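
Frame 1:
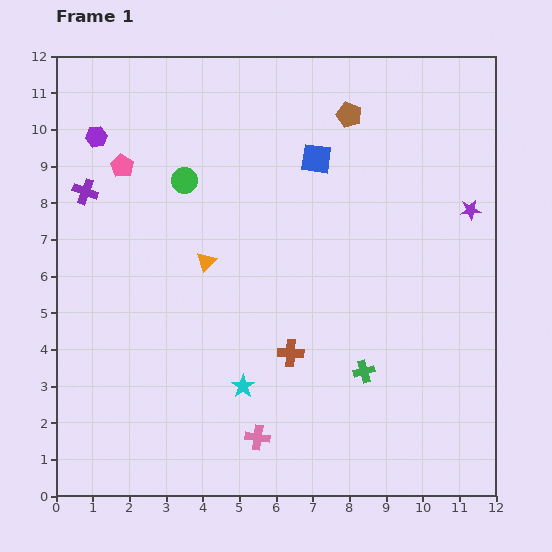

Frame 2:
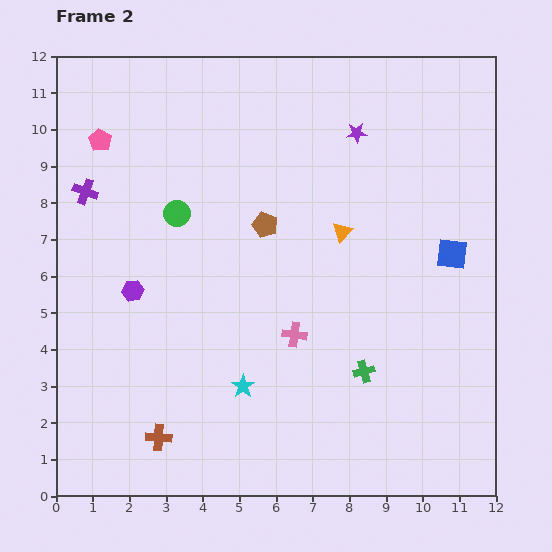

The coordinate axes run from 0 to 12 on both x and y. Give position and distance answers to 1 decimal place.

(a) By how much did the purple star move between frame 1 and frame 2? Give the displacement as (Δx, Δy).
(-3.1, 2.1)

The purple star was at (11.3, 7.8) in frame 1 and (8.2, 9.9) in frame 2.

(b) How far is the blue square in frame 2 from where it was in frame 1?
4.5

The blue square moved from (7.1, 9.2) to (10.8, 6.6), a distance of √(3.7² + 2.6²) ≈ 4.5.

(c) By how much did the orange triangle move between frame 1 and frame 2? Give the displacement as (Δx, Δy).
(3.7, 0.8)

The orange triangle was at (4.1, 6.4) in frame 1 and (7.8, 7.2) in frame 2.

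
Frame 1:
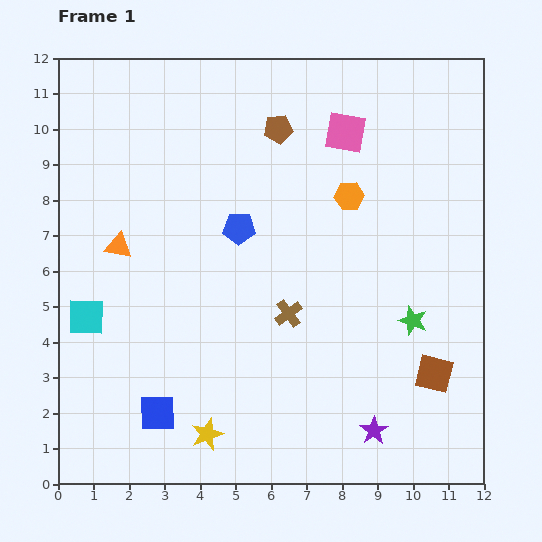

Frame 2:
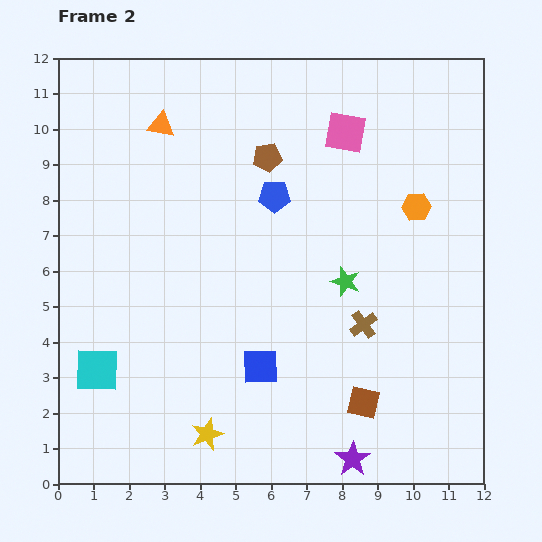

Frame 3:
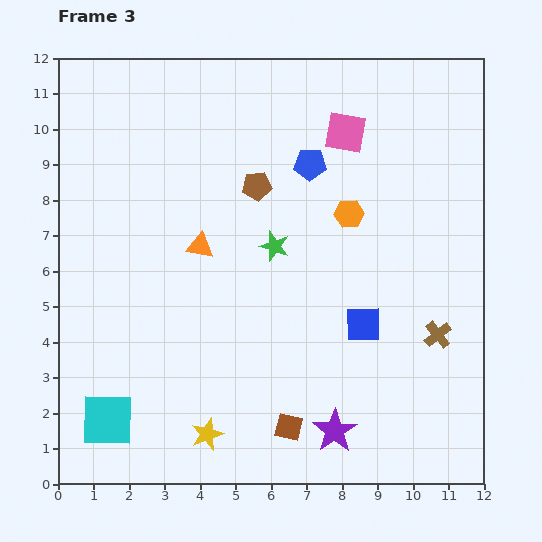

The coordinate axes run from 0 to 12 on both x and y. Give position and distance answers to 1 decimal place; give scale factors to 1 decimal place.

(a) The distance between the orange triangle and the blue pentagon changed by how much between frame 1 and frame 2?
+0.4

Distance in frame 1: 3.4. Distance in frame 2: 3.8.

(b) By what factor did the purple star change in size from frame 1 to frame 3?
1.5×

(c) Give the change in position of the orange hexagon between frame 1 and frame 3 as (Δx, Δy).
(0.0, -0.5)

The orange hexagon was at (8.2, 8.1) in frame 1 and (8.2, 7.6) in frame 3.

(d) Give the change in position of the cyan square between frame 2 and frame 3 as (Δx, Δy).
(0.3, -1.4)

The cyan square was at (1.1, 3.2) in frame 2 and (1.4, 1.8) in frame 3.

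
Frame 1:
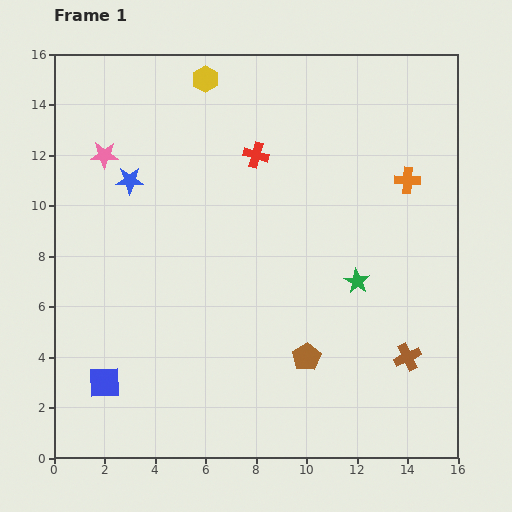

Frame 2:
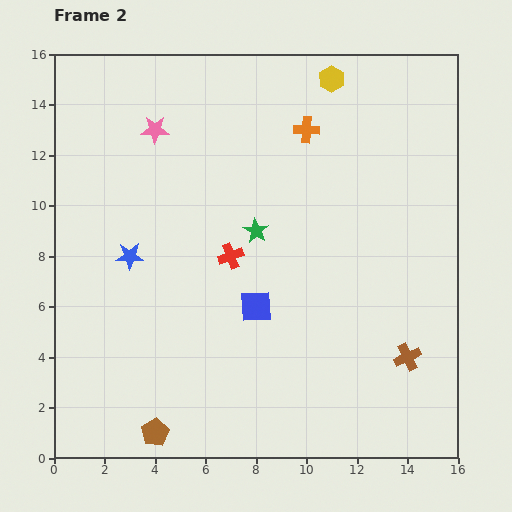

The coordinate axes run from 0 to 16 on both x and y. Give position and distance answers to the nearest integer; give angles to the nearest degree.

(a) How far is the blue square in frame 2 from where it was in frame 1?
7

The blue square moved from (2, 3) to (8, 6), a distance of √(6² + 3²) ≈ 7.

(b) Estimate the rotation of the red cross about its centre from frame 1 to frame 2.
37° counter-clockwise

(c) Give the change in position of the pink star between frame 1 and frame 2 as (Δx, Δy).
(2, 1)

The pink star was at (2, 12) in frame 1 and (4, 13) in frame 2.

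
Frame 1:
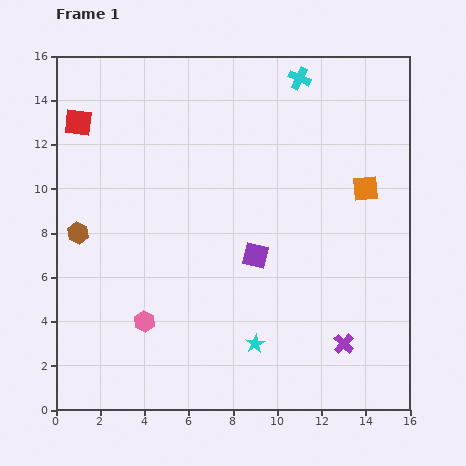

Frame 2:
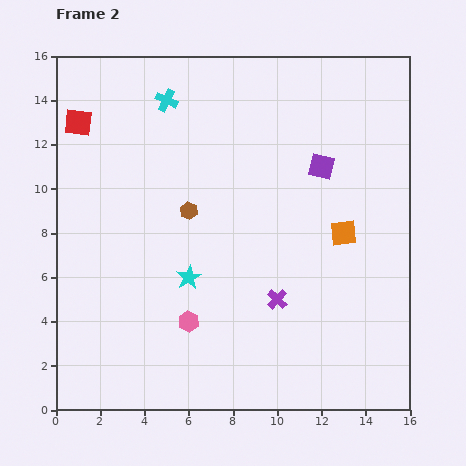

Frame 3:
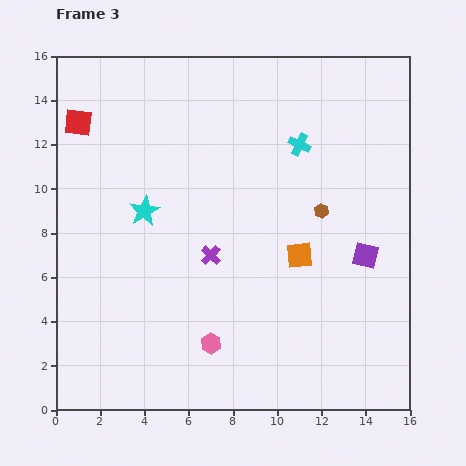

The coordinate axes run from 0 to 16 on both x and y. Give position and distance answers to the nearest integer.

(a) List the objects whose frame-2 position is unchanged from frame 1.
the red square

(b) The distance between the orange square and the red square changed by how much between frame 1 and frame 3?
-1

Distance in frame 1: 13. Distance in frame 3: 12.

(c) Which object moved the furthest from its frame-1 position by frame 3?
the brown hexagon

(moved 11; next 8)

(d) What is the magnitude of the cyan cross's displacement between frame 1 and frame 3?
3

The cyan cross moved from (11, 15) to (11, 12), a distance of √(0² + 3²) ≈ 3.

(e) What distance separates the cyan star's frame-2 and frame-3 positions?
4

The cyan star moved from (6, 6) to (4, 9), a distance of √(2² + 3²) ≈ 4.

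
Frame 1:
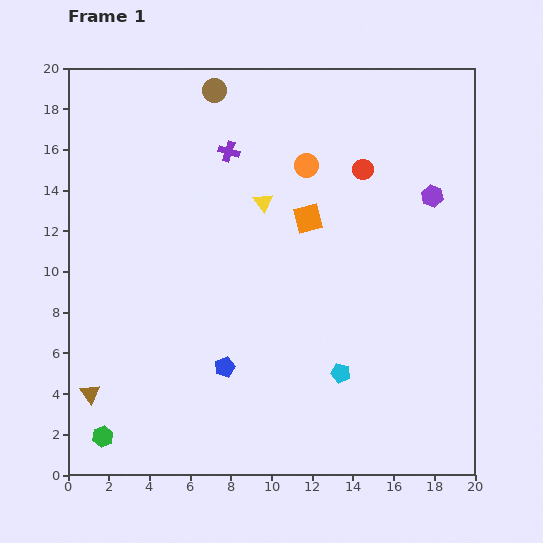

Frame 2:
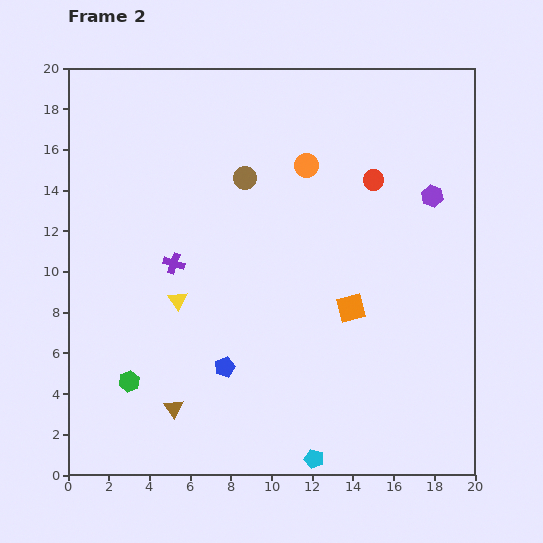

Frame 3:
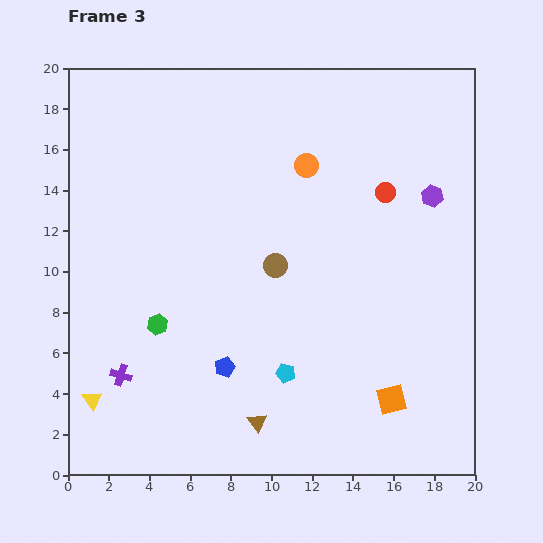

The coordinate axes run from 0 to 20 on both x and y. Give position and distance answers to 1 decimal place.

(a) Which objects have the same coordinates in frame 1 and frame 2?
the blue pentagon, the purple hexagon, the orange circle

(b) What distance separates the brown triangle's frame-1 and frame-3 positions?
8.3

The brown triangle moved from (1.1, 4.0) to (9.3, 2.6), a distance of √(8.2² + 1.4²) ≈ 8.3.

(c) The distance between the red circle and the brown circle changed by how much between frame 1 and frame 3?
-1.8

Distance in frame 1: 8.3. Distance in frame 3: 6.5.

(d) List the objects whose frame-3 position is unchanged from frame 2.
the blue pentagon, the purple hexagon, the orange circle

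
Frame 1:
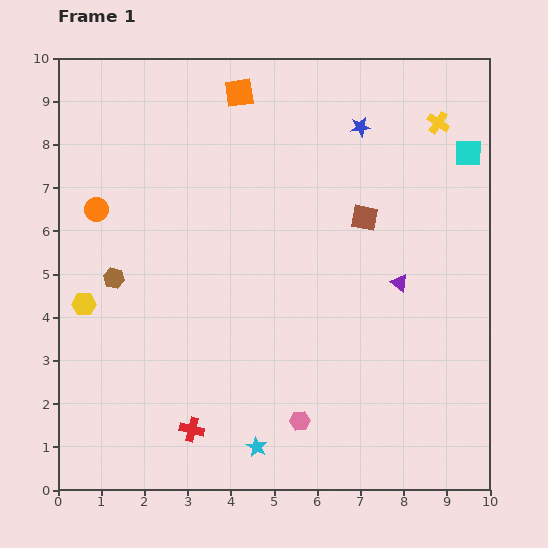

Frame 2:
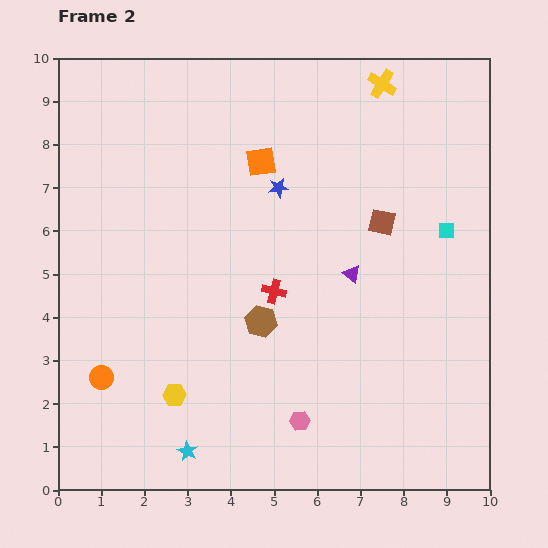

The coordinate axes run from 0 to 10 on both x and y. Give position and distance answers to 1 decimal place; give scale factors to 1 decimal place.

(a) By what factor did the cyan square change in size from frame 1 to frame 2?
0.6×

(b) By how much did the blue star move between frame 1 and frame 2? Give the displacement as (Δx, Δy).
(-1.9, -1.4)

The blue star was at (7.0, 8.4) in frame 1 and (5.1, 7.0) in frame 2.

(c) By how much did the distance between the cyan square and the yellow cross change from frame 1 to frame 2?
+2.7

Distance in frame 1: 1.0. Distance in frame 2: 3.7.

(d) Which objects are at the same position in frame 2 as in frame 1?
the pink hexagon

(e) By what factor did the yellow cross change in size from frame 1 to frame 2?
1.3×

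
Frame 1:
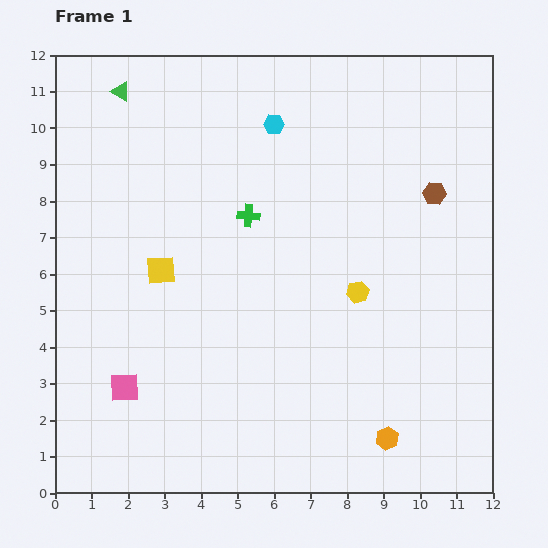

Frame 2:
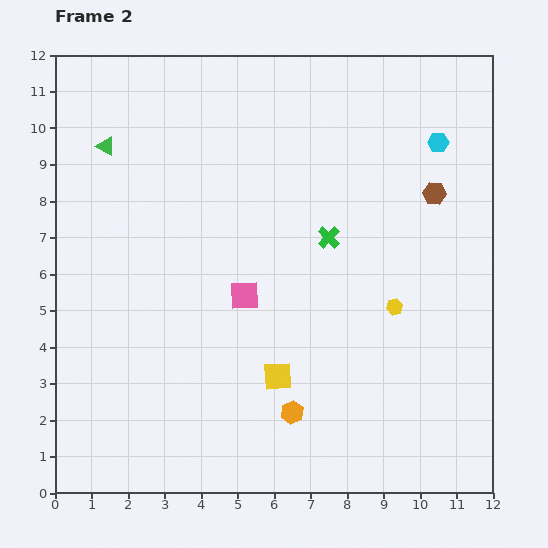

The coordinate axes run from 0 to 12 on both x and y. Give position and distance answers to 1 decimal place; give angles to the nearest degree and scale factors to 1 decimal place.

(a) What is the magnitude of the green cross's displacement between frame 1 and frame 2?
2.3

The green cross moved from (5.3, 7.6) to (7.5, 7.0), a distance of √(2.2² + 0.6²) ≈ 2.3.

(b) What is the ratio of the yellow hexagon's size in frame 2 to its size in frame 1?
0.7×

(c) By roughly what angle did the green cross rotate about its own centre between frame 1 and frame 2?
40° clockwise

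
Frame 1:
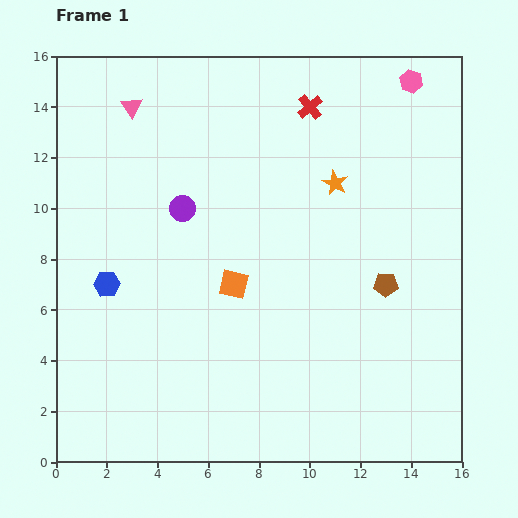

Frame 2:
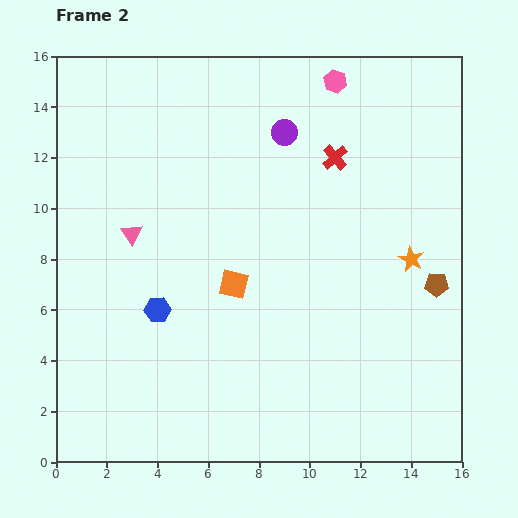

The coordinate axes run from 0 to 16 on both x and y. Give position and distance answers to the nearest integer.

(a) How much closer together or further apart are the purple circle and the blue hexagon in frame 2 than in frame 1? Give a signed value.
+5

Distance in frame 1: 4. Distance in frame 2: 9.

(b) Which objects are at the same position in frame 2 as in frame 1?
the orange square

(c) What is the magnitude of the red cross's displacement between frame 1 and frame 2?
2

The red cross moved from (10, 14) to (11, 12), a distance of √(1² + 2²) ≈ 2.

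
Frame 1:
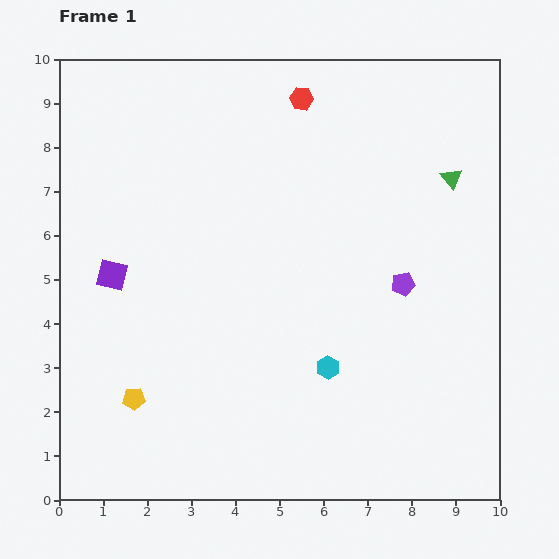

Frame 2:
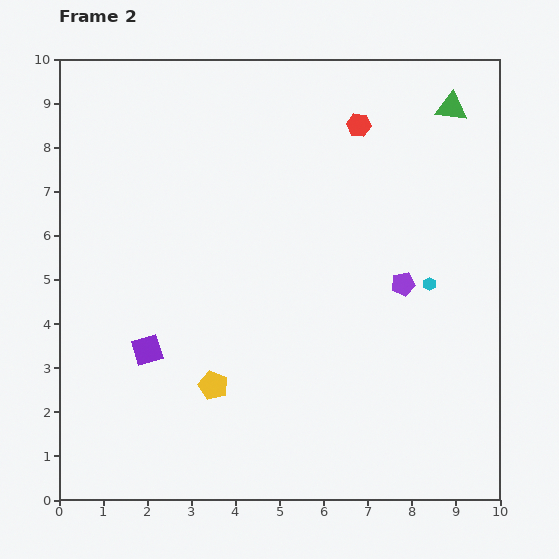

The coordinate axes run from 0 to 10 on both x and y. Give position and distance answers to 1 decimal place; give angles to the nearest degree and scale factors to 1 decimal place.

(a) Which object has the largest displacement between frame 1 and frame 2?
the cyan hexagon

(moved 3.0; next 1.9)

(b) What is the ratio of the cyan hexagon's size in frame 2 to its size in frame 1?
0.6×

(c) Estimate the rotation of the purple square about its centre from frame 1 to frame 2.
29° counter-clockwise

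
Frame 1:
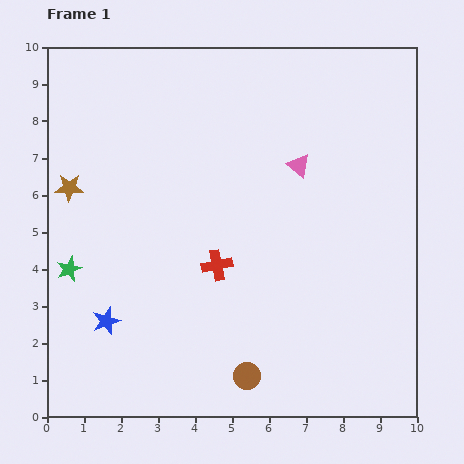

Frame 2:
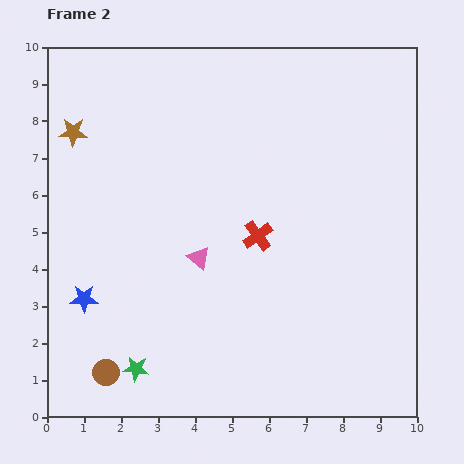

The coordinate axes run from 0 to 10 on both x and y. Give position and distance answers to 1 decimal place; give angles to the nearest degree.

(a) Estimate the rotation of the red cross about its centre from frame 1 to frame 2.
24° counter-clockwise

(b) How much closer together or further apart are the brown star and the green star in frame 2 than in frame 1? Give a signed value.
+4.4

Distance in frame 1: 2.2. Distance in frame 2: 6.6.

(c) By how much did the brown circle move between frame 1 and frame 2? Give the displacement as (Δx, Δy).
(-3.8, 0.1)

The brown circle was at (5.4, 1.1) in frame 1 and (1.6, 1.2) in frame 2.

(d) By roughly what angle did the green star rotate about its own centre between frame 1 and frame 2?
30° clockwise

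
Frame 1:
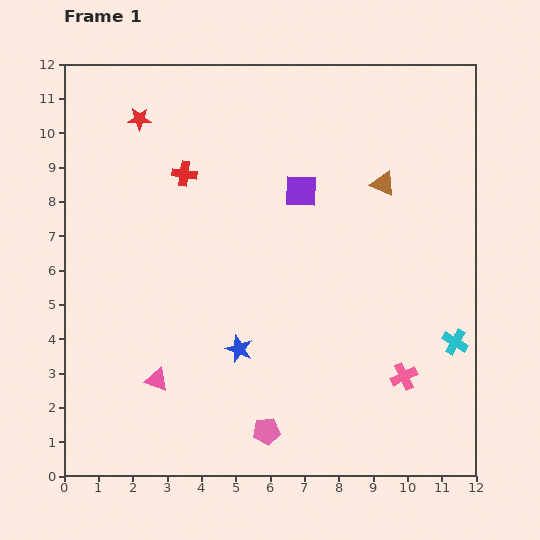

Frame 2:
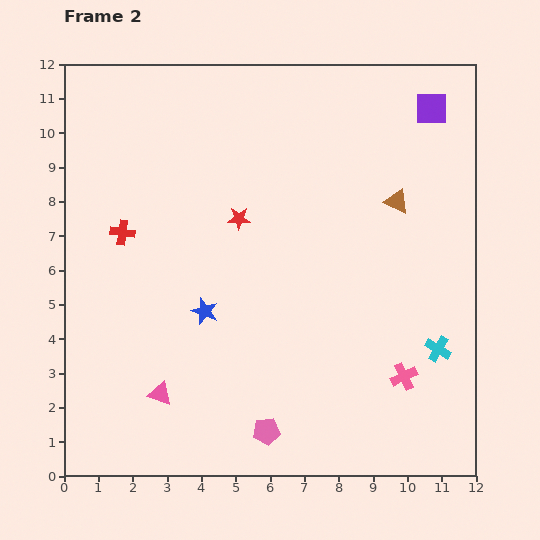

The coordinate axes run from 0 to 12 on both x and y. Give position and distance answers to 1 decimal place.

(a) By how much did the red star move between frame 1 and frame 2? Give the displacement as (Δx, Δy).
(2.9, -2.9)

The red star was at (2.2, 10.4) in frame 1 and (5.1, 7.5) in frame 2.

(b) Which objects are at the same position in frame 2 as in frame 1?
the pink pentagon, the pink cross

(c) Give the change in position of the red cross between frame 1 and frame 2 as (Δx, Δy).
(-1.8, -1.7)

The red cross was at (3.5, 8.8) in frame 1 and (1.7, 7.1) in frame 2.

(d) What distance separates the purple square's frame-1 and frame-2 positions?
4.5

The purple square moved from (6.9, 8.3) to (10.7, 10.7), a distance of √(3.8² + 2.4²) ≈ 4.5.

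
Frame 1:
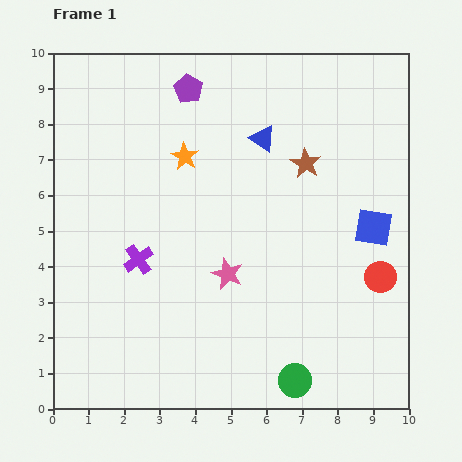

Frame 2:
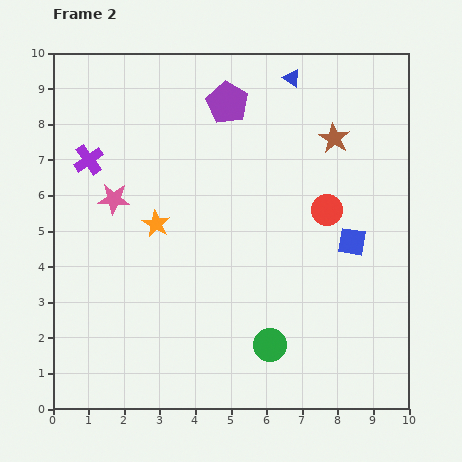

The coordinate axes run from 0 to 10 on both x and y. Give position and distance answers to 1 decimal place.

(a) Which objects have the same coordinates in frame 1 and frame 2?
none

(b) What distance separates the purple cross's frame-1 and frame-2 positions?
3.1

The purple cross moved from (2.4, 4.2) to (1.0, 7.0), a distance of √(1.4² + 2.8²) ≈ 3.1.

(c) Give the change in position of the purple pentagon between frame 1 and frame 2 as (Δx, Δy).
(1.1, -0.4)

The purple pentagon was at (3.8, 9.0) in frame 1 and (4.9, 8.6) in frame 2.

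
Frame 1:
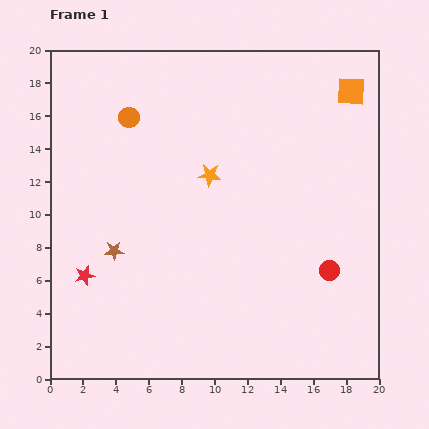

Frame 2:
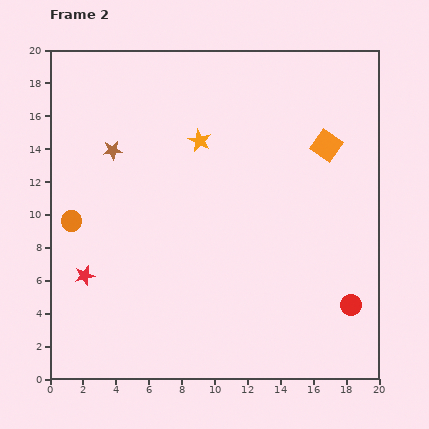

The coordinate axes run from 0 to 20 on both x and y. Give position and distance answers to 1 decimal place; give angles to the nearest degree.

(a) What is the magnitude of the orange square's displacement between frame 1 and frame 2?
3.6

The orange square moved from (18.3, 17.5) to (16.8, 14.2), a distance of √(1.5² + 3.3²) ≈ 3.6.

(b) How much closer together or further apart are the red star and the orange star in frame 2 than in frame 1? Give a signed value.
+1.1

Distance in frame 1: 9.7. Distance in frame 2: 10.8.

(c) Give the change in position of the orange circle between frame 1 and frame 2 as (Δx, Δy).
(-3.5, -6.3)

The orange circle was at (4.8, 15.9) in frame 1 and (1.3, 9.6) in frame 2.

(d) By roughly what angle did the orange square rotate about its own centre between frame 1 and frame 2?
31° clockwise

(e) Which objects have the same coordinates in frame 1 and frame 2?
the red star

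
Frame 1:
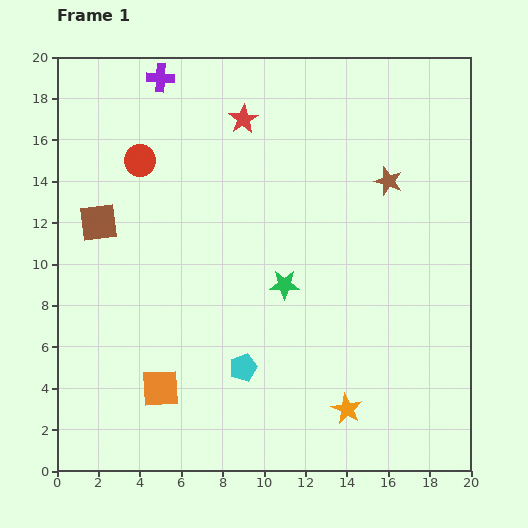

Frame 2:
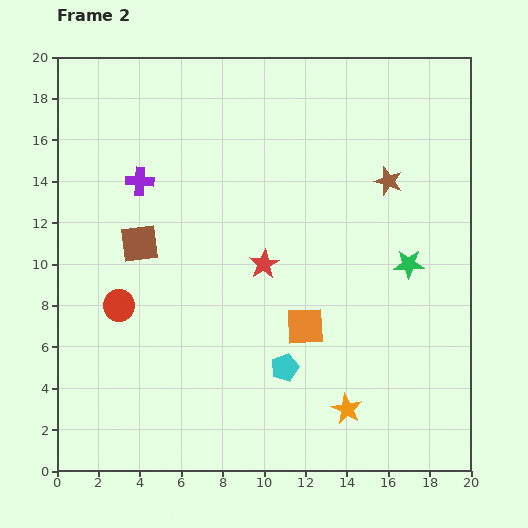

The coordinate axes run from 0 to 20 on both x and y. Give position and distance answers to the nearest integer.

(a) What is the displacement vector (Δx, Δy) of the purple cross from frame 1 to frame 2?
(-1, -5)

The purple cross was at (5, 19) in frame 1 and (4, 14) in frame 2.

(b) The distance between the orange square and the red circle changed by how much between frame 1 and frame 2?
-2

Distance in frame 1: 11. Distance in frame 2: 9.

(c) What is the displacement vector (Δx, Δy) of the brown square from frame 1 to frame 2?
(2, -1)

The brown square was at (2, 12) in frame 1 and (4, 11) in frame 2.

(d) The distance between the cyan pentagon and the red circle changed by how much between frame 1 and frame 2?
-2

Distance in frame 1: 11. Distance in frame 2: 9.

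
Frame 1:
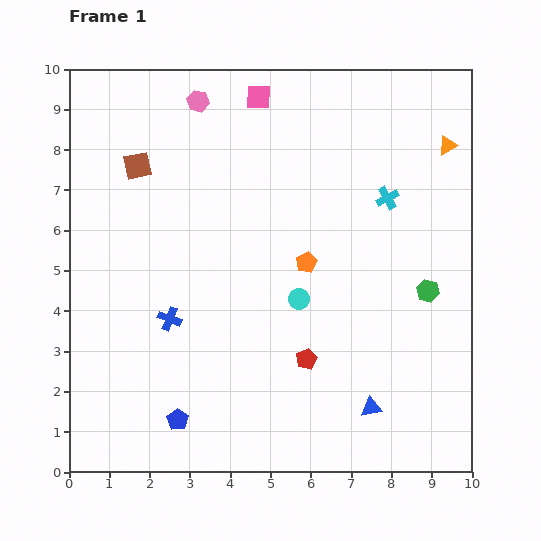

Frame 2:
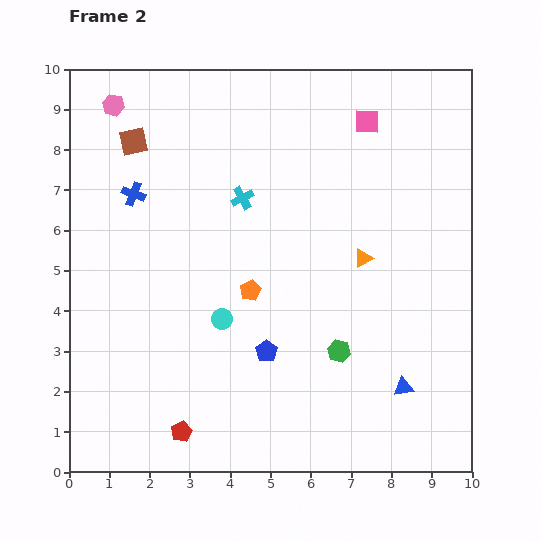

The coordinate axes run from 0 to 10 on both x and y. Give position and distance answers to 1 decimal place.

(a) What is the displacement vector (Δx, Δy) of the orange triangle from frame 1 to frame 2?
(-2.1, -2.8)

The orange triangle was at (9.4, 8.1) in frame 1 and (7.3, 5.3) in frame 2.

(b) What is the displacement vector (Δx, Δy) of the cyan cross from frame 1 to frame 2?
(-3.6, 0.0)

The cyan cross was at (7.9, 6.8) in frame 1 and (4.3, 6.8) in frame 2.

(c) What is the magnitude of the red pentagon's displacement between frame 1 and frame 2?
3.6

The red pentagon moved from (5.9, 2.8) to (2.8, 1.0), a distance of √(3.1² + 1.8²) ≈ 3.6.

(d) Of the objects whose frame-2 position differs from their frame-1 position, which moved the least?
the brown square

(moved 0.6)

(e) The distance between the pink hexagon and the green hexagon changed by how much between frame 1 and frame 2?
+0.9

Distance in frame 1: 7.4. Distance in frame 2: 8.3.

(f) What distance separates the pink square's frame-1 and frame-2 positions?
2.8

The pink square moved from (4.7, 9.3) to (7.4, 8.7), a distance of √(2.7² + 0.6²) ≈ 2.8.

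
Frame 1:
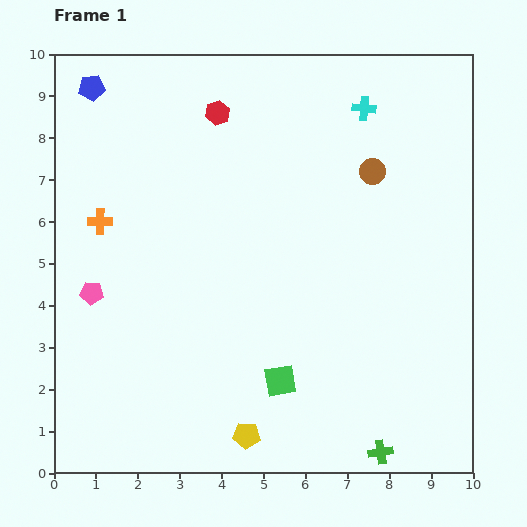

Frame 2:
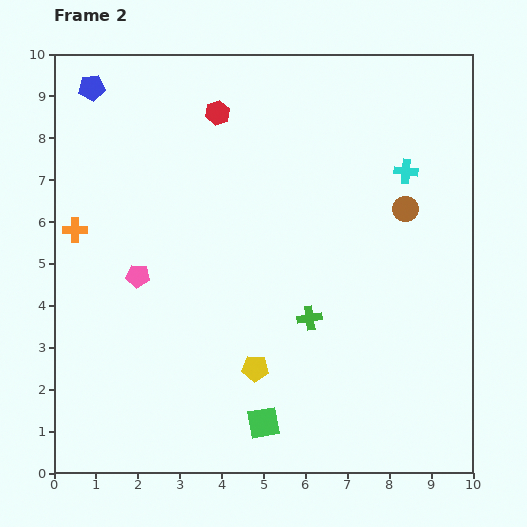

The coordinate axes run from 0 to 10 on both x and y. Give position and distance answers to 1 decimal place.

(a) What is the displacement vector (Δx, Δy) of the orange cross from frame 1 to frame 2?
(-0.6, -0.2)

The orange cross was at (1.1, 6.0) in frame 1 and (0.5, 5.8) in frame 2.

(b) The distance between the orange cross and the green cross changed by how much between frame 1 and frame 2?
-2.7

Distance in frame 1: 8.7. Distance in frame 2: 6.0.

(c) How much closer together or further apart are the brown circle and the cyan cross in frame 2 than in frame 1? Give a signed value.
-0.6

Distance in frame 1: 1.5. Distance in frame 2: 0.9.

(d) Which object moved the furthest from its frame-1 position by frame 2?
the green cross

(moved 3.6; next 1.8)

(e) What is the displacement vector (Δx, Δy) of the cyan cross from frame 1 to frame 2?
(1.0, -1.5)

The cyan cross was at (7.4, 8.7) in frame 1 and (8.4, 7.2) in frame 2.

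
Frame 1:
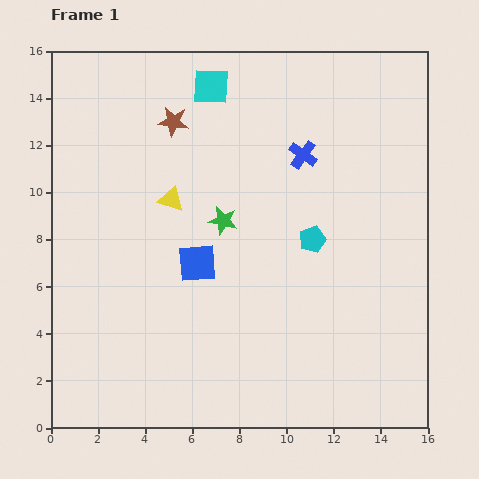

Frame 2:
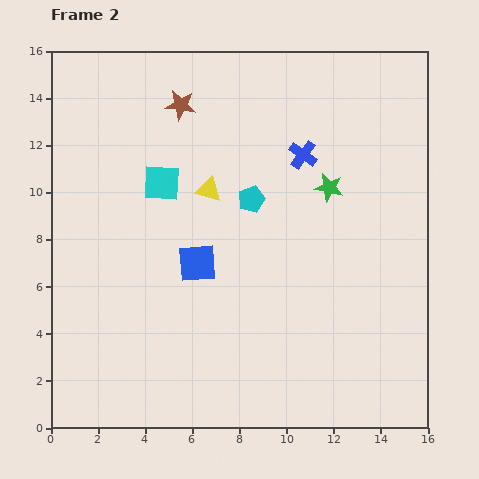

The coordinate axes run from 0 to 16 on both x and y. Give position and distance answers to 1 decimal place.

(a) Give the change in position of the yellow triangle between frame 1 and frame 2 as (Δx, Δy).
(1.6, 0.4)

The yellow triangle was at (5.1, 9.7) in frame 1 and (6.7, 10.1) in frame 2.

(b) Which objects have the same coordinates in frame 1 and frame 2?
the blue square, the blue cross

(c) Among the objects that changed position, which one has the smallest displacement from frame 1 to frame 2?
the brown star

(moved 0.8)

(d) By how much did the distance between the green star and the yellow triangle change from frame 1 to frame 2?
+2.7

Distance in frame 1: 2.4. Distance in frame 2: 5.1.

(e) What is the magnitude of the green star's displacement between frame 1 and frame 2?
4.7

The green star moved from (7.3, 8.8) to (11.8, 10.2), a distance of √(4.5² + 1.4²) ≈ 4.7.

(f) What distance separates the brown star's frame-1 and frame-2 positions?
0.8

The brown star moved from (5.2, 13.0) to (5.5, 13.7), a distance of √(0.3² + 0.7²) ≈ 0.8.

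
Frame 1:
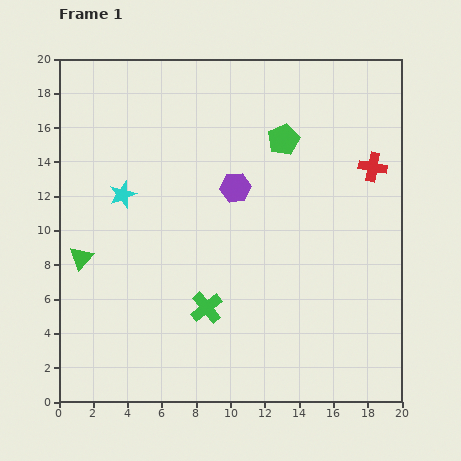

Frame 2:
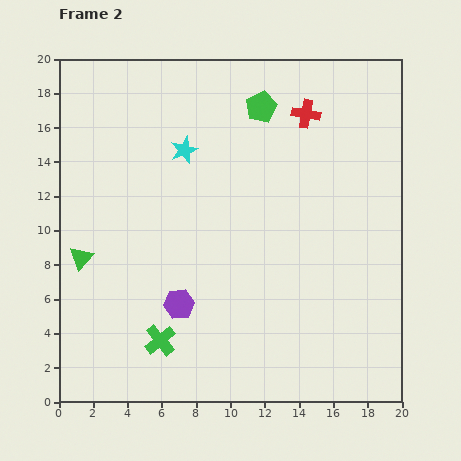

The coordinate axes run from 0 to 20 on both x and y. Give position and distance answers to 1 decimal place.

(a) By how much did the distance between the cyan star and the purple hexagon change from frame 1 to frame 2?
+2.4

Distance in frame 1: 6.6. Distance in frame 2: 9.0.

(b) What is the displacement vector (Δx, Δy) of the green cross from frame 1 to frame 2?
(-2.7, -1.9)

The green cross was at (8.6, 5.5) in frame 1 and (5.9, 3.6) in frame 2.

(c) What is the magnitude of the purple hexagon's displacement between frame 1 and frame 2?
7.6

The purple hexagon moved from (10.3, 12.5) to (7.0, 5.7), a distance of √(3.3² + 6.8²) ≈ 7.6.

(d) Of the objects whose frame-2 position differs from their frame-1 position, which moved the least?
the green pentagon

(moved 2.3)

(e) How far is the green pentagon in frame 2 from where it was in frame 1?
2.3

The green pentagon moved from (13.1, 15.3) to (11.8, 17.2), a distance of √(1.3² + 1.9²) ≈ 2.3.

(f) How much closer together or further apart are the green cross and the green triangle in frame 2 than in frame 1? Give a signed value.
-1.3

Distance in frame 1: 7.9. Distance in frame 2: 6.6.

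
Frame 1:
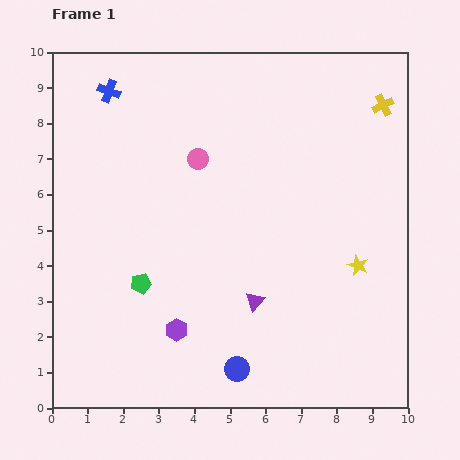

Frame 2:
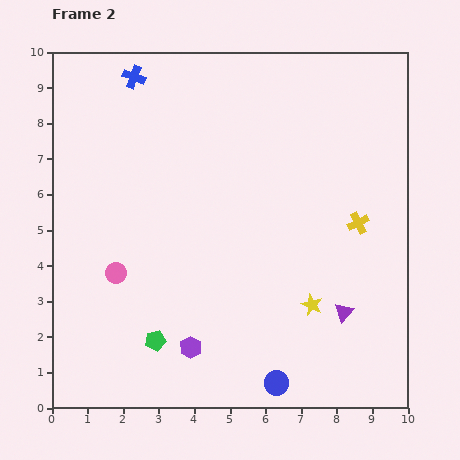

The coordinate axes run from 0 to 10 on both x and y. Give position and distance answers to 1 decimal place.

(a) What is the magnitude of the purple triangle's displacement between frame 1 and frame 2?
2.5

The purple triangle moved from (5.7, 3.0) to (8.2, 2.7), a distance of √(2.5² + 0.3²) ≈ 2.5.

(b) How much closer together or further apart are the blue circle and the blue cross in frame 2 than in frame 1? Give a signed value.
+0.9

Distance in frame 1: 8.6. Distance in frame 2: 9.5.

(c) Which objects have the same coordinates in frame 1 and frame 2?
none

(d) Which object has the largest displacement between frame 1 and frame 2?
the pink circle

(moved 3.9; next 3.4)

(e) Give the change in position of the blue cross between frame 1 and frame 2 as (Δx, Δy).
(0.7, 0.4)

The blue cross was at (1.6, 8.9) in frame 1 and (2.3, 9.3) in frame 2.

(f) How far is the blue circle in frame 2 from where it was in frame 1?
1.2

The blue circle moved from (5.2, 1.1) to (6.3, 0.7), a distance of √(1.1² + 0.4²) ≈ 1.2.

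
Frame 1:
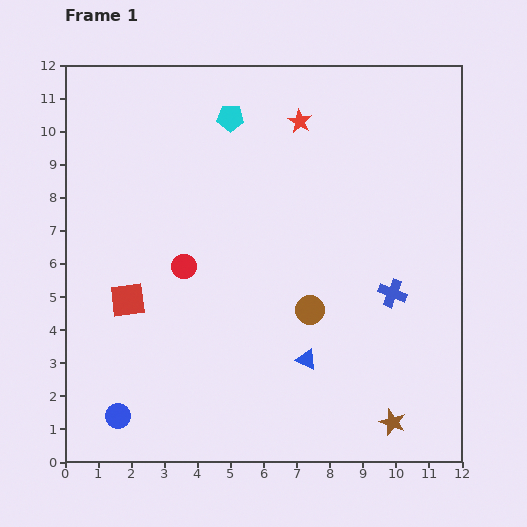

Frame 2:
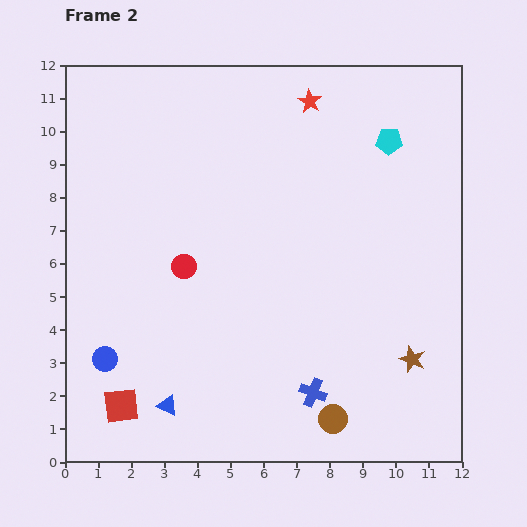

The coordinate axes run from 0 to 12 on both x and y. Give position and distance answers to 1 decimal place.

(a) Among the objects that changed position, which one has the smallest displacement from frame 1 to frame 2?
the red star

(moved 0.7)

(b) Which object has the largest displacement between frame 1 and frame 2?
the cyan pentagon

(moved 4.9; next 4.4)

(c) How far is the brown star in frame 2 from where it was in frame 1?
2.0

The brown star moved from (9.9, 1.2) to (10.5, 3.1), a distance of √(0.6² + 1.9²) ≈ 2.0.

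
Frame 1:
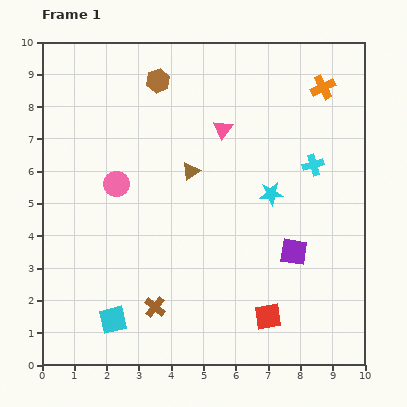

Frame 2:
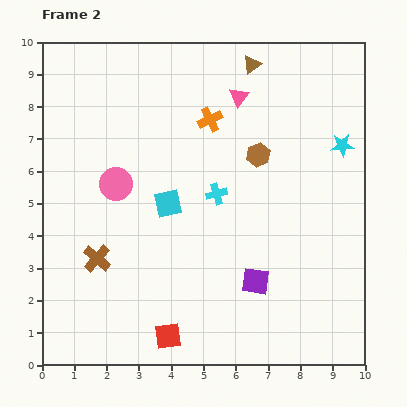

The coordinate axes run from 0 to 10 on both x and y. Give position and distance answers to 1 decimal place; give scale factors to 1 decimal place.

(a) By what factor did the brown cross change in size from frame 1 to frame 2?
1.3×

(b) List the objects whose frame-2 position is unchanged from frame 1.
the pink circle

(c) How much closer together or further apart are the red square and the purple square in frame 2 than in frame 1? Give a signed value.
+1.0

Distance in frame 1: 2.2. Distance in frame 2: 3.2.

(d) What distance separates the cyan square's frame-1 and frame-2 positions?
4.0

The cyan square moved from (2.2, 1.4) to (3.9, 5.0), a distance of √(1.7² + 3.6²) ≈ 4.0.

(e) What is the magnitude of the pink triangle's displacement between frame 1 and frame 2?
1.1

The pink triangle moved from (5.6, 7.3) to (6.1, 8.3), a distance of √(0.5² + 1.0²) ≈ 1.1.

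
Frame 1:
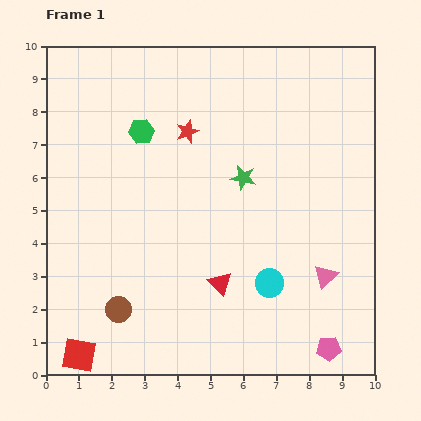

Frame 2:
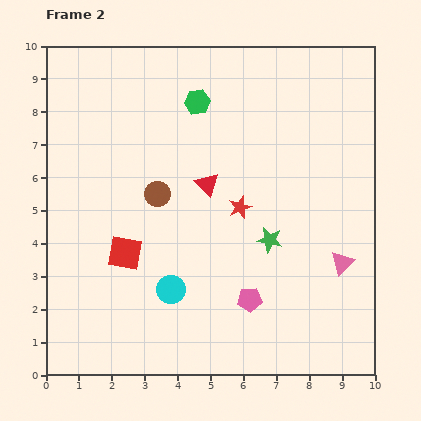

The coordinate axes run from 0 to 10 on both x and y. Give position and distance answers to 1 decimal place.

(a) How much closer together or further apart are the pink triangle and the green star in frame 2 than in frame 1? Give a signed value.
-1.6

Distance in frame 1: 3.9. Distance in frame 2: 2.3.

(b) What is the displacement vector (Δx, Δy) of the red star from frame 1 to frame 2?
(1.6, -2.3)

The red star was at (4.3, 7.4) in frame 1 and (5.9, 5.1) in frame 2.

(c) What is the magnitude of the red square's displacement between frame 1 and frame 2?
3.4

The red square moved from (1.0, 0.6) to (2.4, 3.7), a distance of √(1.4² + 3.1²) ≈ 3.4.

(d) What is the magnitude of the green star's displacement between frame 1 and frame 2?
2.1

The green star moved from (6.0, 6.0) to (6.8, 4.1), a distance of √(0.8² + 1.9²) ≈ 2.1.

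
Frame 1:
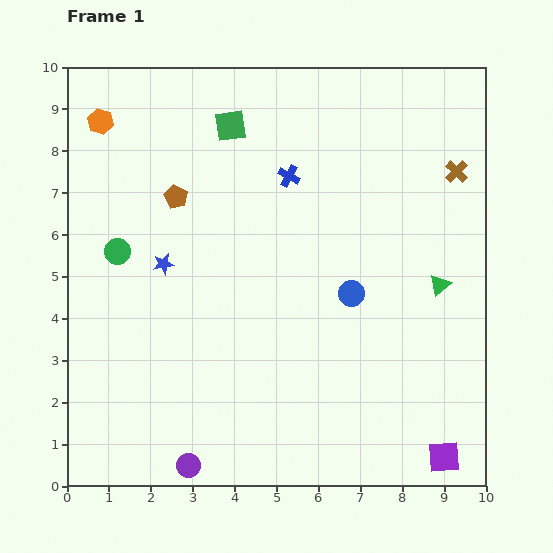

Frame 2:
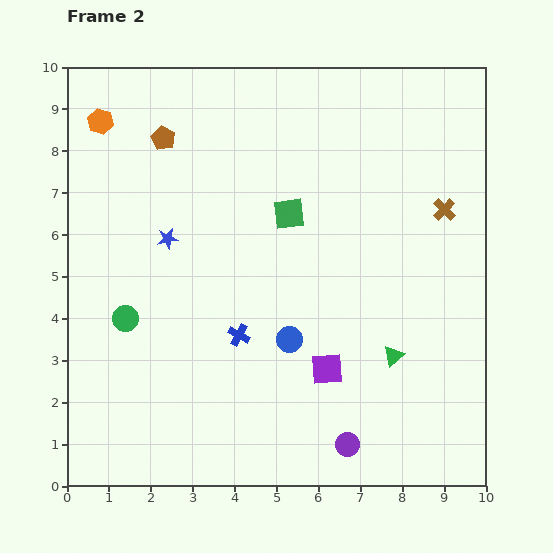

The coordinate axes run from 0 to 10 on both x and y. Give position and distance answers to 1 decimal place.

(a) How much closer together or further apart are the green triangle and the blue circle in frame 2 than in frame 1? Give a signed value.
+0.4

Distance in frame 1: 2.1. Distance in frame 2: 2.5.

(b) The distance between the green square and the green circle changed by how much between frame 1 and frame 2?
+0.6

Distance in frame 1: 4.0. Distance in frame 2: 4.6.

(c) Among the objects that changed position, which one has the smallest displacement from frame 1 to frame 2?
the blue star

(moved 0.6)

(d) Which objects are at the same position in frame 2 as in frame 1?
the orange hexagon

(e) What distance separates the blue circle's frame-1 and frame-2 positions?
1.9

The blue circle moved from (6.8, 4.6) to (5.3, 3.5), a distance of √(1.5² + 1.1²) ≈ 1.9.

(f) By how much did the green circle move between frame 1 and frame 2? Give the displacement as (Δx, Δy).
(0.2, -1.6)

The green circle was at (1.2, 5.6) in frame 1 and (1.4, 4.0) in frame 2.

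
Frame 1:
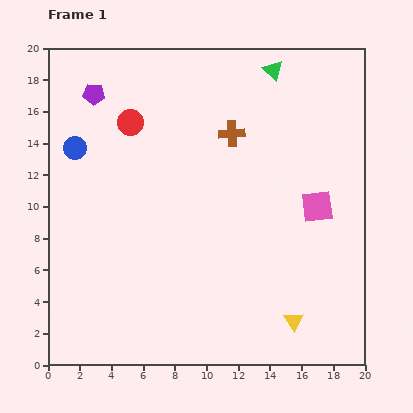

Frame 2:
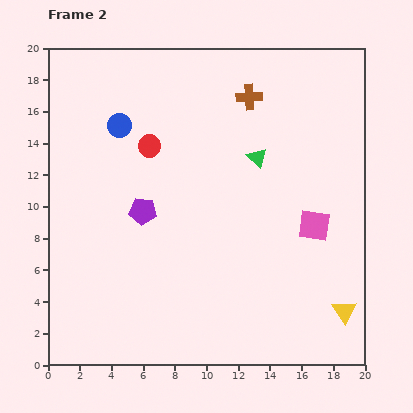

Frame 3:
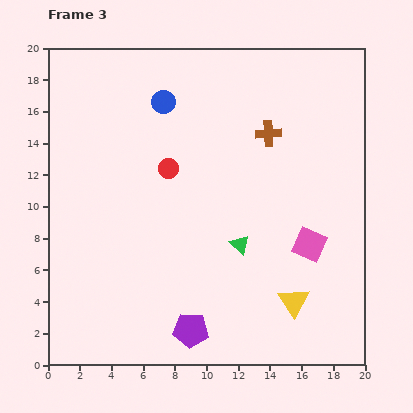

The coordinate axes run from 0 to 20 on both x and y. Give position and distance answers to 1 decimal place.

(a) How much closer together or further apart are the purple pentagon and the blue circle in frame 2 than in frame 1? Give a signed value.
+2.0

Distance in frame 1: 3.6. Distance in frame 2: 5.6.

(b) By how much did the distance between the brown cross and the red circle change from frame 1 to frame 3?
+0.3

Distance in frame 1: 6.4. Distance in frame 3: 6.7.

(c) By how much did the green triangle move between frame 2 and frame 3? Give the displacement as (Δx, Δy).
(-1.1, -5.5)

The green triangle was at (13.2, 13.1) in frame 2 and (12.1, 7.6) in frame 3.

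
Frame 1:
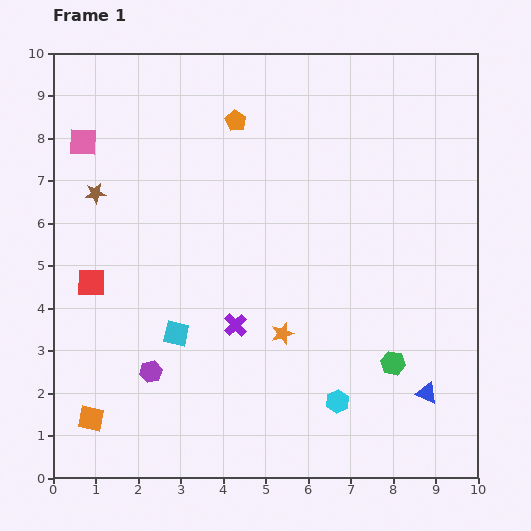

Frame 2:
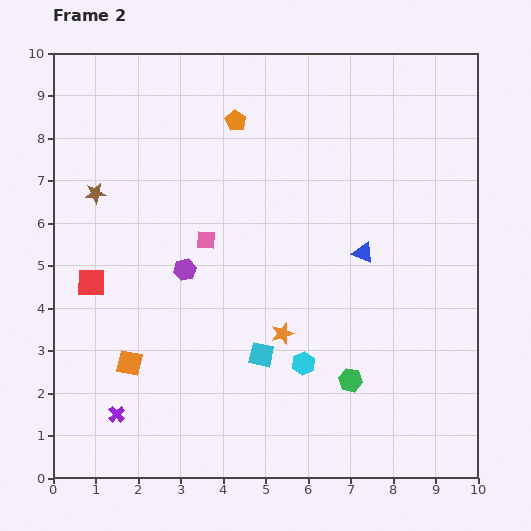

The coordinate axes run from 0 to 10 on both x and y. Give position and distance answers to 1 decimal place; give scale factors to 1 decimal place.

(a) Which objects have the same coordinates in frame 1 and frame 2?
the red square, the orange pentagon, the orange star, the brown star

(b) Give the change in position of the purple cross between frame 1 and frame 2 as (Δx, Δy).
(-2.8, -2.1)

The purple cross was at (4.3, 3.6) in frame 1 and (1.5, 1.5) in frame 2.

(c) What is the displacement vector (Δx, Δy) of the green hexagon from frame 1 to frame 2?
(-1.0, -0.4)

The green hexagon was at (8.0, 2.7) in frame 1 and (7.0, 2.3) in frame 2.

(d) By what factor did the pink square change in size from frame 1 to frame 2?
0.7×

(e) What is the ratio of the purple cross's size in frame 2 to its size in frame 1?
0.7×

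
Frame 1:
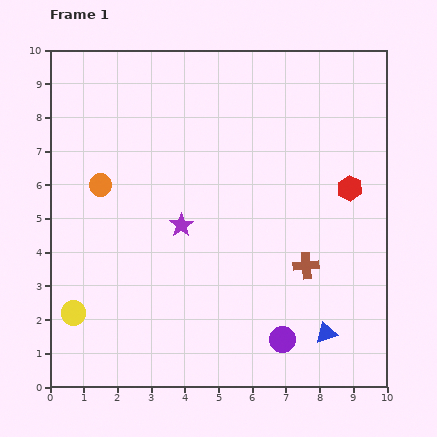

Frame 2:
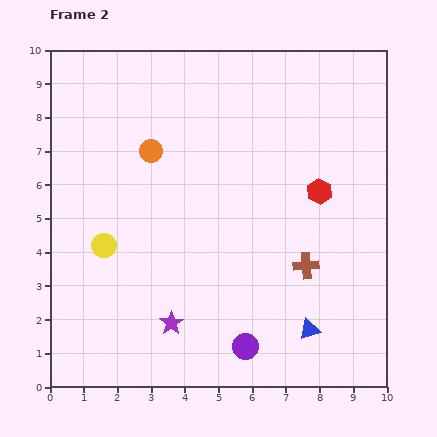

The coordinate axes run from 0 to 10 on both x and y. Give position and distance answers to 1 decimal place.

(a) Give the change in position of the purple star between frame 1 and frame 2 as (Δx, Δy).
(-0.3, -2.9)

The purple star was at (3.9, 4.8) in frame 1 and (3.6, 1.9) in frame 2.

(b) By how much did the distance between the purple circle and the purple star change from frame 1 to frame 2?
-2.2

Distance in frame 1: 4.5. Distance in frame 2: 2.3.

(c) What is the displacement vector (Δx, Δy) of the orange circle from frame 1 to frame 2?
(1.5, 1.0)

The orange circle was at (1.5, 6.0) in frame 1 and (3.0, 7.0) in frame 2.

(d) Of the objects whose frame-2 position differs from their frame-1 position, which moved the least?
the blue triangle

(moved 0.5)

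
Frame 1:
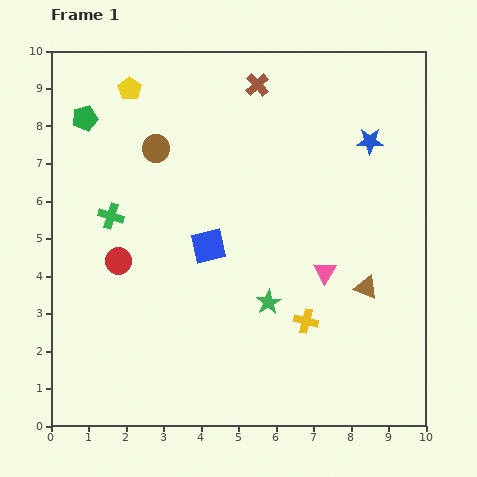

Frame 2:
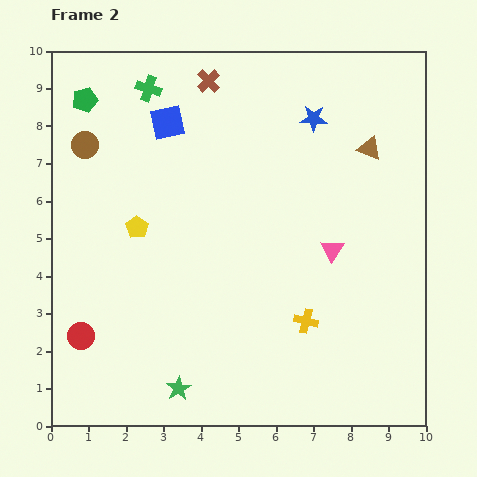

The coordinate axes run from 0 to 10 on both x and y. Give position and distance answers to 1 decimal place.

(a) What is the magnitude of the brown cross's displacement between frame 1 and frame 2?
1.3

The brown cross moved from (5.5, 9.1) to (4.2, 9.2), a distance of √(1.3² + 0.1²) ≈ 1.3.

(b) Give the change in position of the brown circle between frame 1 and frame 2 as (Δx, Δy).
(-1.9, 0.1)

The brown circle was at (2.8, 7.4) in frame 1 and (0.9, 7.5) in frame 2.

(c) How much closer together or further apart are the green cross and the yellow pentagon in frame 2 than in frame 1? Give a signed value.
+0.3

Distance in frame 1: 3.4. Distance in frame 2: 3.7.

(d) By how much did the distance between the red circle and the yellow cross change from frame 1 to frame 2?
+0.8

Distance in frame 1: 5.2. Distance in frame 2: 6.0.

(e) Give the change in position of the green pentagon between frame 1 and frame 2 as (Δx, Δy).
(0.0, 0.5)

The green pentagon was at (0.9, 8.2) in frame 1 and (0.9, 8.7) in frame 2.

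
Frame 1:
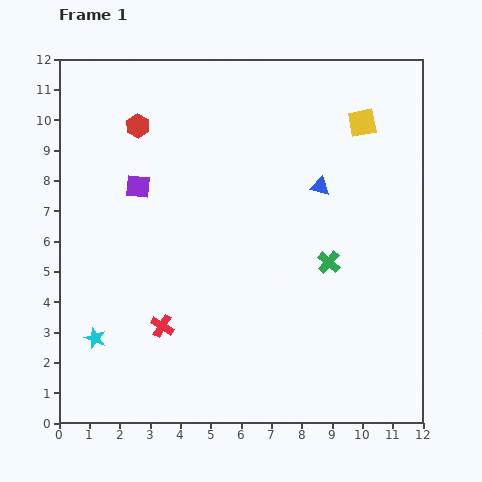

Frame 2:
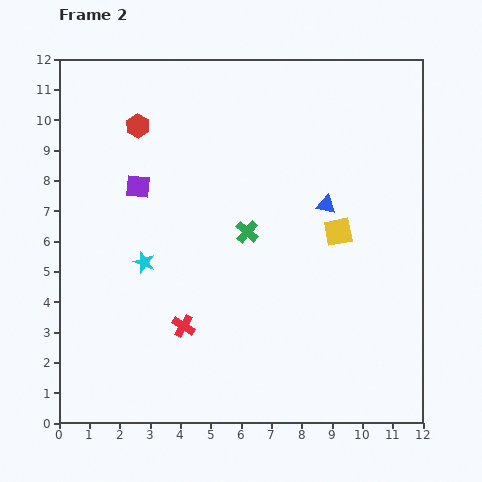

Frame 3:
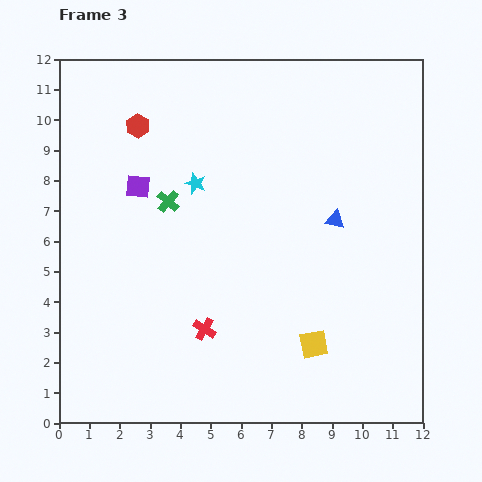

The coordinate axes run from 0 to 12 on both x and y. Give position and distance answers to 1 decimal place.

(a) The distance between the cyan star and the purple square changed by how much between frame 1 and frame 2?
-2.7

Distance in frame 1: 5.2. Distance in frame 2: 2.5.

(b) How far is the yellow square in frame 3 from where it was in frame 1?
7.5

The yellow square moved from (10.0, 9.9) to (8.4, 2.6), a distance of √(1.6² + 7.3²) ≈ 7.5.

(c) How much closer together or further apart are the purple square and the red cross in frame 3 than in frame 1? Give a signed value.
+0.5

Distance in frame 1: 4.7. Distance in frame 3: 5.2.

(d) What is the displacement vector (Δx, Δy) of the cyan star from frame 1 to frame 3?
(3.3, 5.1)

The cyan star was at (1.2, 2.8) in frame 1 and (4.5, 7.9) in frame 3.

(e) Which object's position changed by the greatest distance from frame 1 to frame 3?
the yellow square

(moved 7.5; next 6.1)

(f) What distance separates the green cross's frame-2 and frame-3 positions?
2.8

The green cross moved from (6.2, 6.3) to (3.6, 7.3), a distance of √(2.6² + 1.0²) ≈ 2.8.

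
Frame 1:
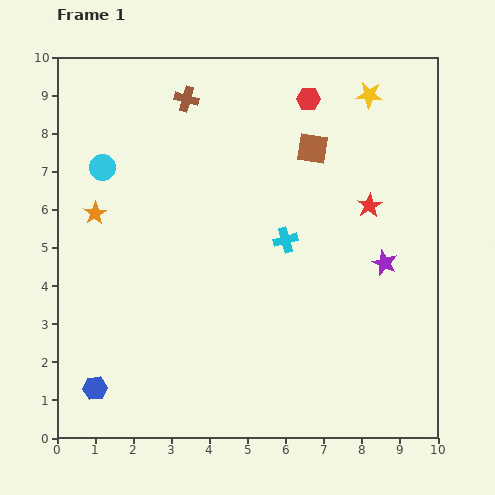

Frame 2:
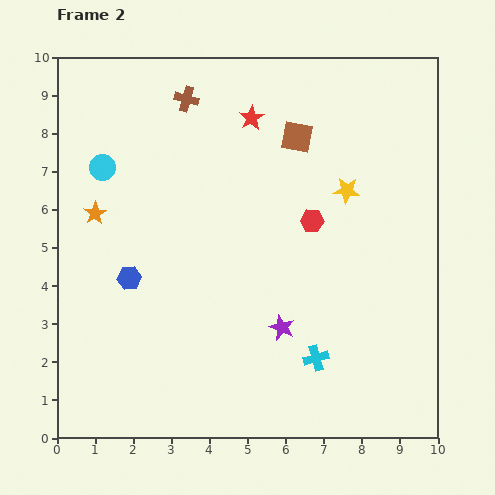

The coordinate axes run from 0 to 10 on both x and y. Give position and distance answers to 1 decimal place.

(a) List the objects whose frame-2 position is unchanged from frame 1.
the orange star, the cyan circle, the brown cross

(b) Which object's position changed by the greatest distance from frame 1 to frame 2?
the red star

(moved 3.9; next 3.2)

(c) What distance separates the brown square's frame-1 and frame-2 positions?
0.5

The brown square moved from (6.7, 7.6) to (6.3, 7.9), a distance of √(0.4² + 0.3²) ≈ 0.5.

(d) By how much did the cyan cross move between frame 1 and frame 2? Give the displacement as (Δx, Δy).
(0.8, -3.1)

The cyan cross was at (6.0, 5.2) in frame 1 and (6.8, 2.1) in frame 2.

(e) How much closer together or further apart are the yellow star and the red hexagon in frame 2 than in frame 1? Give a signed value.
-0.4

Distance in frame 1: 1.6. Distance in frame 2: 1.2.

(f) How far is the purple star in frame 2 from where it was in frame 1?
3.2

The purple star moved from (8.6, 4.6) to (5.9, 2.9), a distance of √(2.7² + 1.7²) ≈ 3.2.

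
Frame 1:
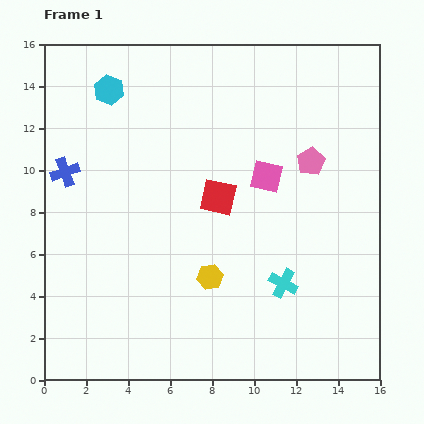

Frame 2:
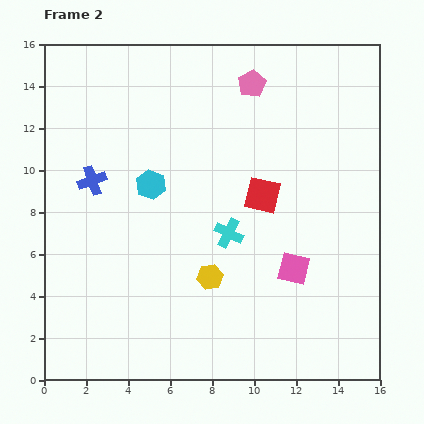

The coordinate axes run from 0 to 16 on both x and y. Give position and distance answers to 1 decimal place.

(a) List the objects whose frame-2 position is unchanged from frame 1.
the yellow hexagon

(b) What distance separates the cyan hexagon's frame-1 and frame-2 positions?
4.9

The cyan hexagon moved from (3.1, 13.8) to (5.1, 9.3), a distance of √(2.0² + 4.5²) ≈ 4.9.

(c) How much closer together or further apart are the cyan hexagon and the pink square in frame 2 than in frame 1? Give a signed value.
-0.6

Distance in frame 1: 8.5. Distance in frame 2: 7.9.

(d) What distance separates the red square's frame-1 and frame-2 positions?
2.1

The red square moved from (8.3, 8.7) to (10.4, 8.8), a distance of √(2.1² + 0.1²) ≈ 2.1.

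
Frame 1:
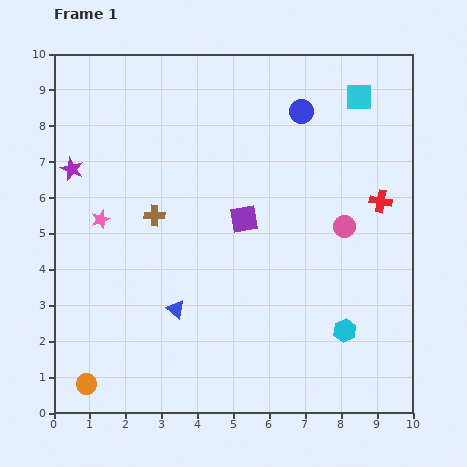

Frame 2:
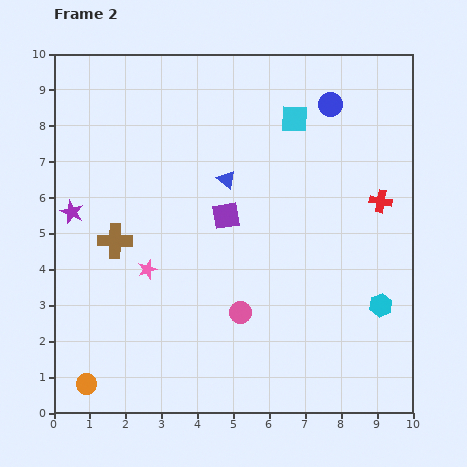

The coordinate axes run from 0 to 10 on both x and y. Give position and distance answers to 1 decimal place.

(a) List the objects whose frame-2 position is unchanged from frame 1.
the orange circle, the red cross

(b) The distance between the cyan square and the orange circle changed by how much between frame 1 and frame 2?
-1.6

Distance in frame 1: 11.0. Distance in frame 2: 9.4.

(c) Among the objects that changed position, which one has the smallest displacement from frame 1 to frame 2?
the purple square

(moved 0.5)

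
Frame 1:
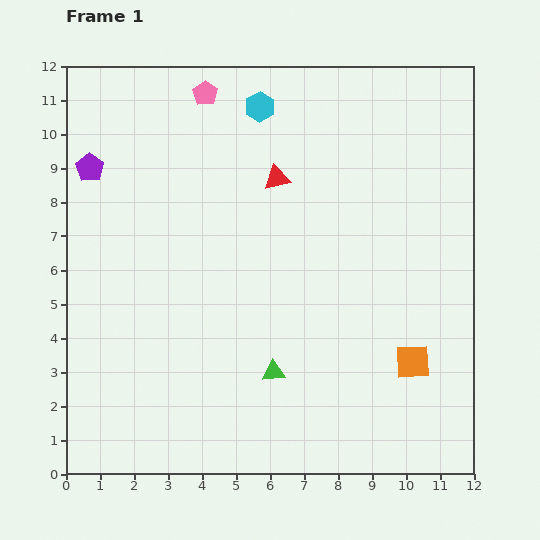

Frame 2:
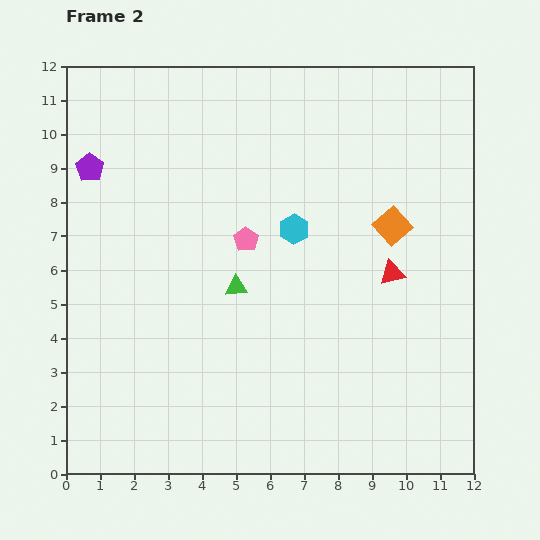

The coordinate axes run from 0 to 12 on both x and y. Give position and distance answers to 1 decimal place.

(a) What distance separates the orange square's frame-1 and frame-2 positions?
4.0

The orange square moved from (10.2, 3.3) to (9.6, 7.3), a distance of √(0.6² + 4.0²) ≈ 4.0.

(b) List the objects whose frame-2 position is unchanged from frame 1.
the purple pentagon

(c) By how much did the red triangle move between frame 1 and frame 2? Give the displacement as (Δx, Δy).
(3.4, -2.8)

The red triangle was at (6.2, 8.7) in frame 1 and (9.6, 5.9) in frame 2.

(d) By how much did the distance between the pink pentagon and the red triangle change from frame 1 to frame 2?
+1.1

Distance in frame 1: 3.3. Distance in frame 2: 4.4.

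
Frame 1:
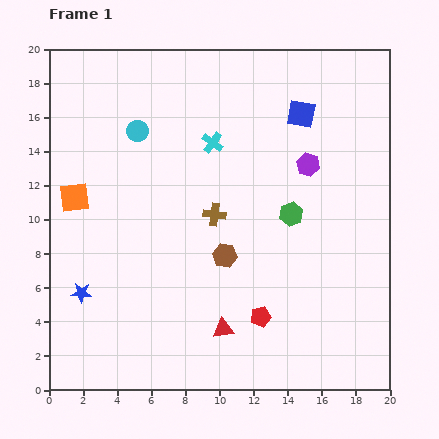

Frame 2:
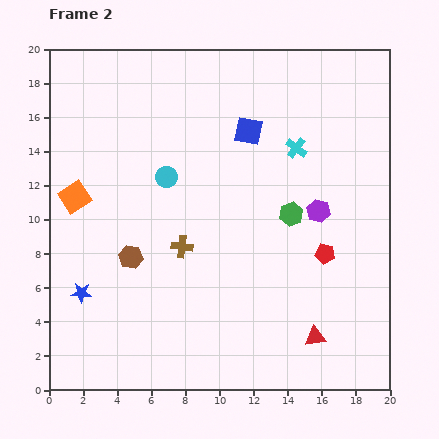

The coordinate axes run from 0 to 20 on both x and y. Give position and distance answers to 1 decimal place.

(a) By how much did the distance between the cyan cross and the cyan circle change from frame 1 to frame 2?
+3.3

Distance in frame 1: 4.5. Distance in frame 2: 7.8.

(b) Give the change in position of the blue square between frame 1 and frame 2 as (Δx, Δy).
(-3.1, -1.0)

The blue square was at (14.8, 16.2) in frame 1 and (11.7, 15.2) in frame 2.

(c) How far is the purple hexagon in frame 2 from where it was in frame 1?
2.8

The purple hexagon moved from (15.2, 13.2) to (15.8, 10.5), a distance of √(0.6² + 2.7²) ≈ 2.8.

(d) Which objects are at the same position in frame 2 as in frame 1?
the orange square, the green hexagon, the blue star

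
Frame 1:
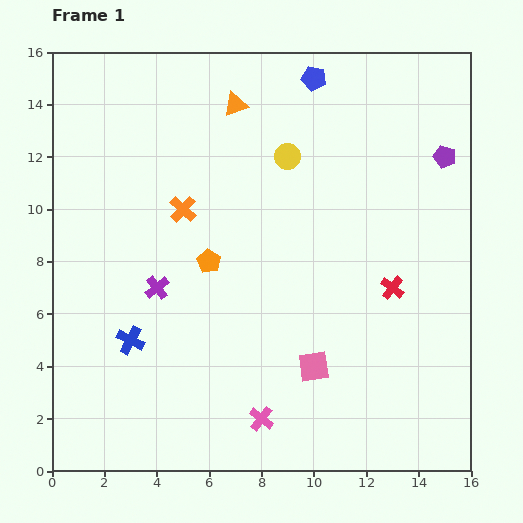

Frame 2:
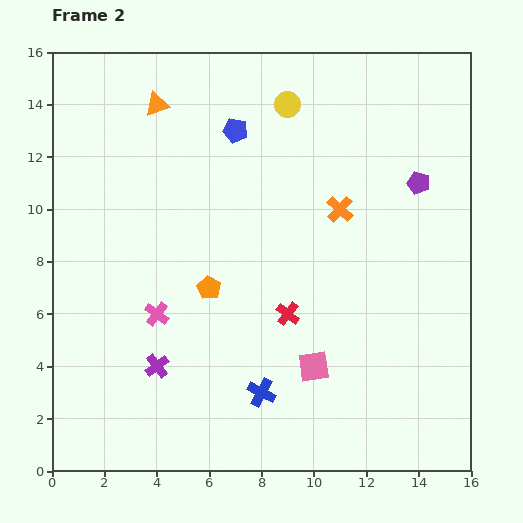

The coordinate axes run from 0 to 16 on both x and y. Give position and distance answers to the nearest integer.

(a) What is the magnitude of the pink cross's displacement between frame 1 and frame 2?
6

The pink cross moved from (8, 2) to (4, 6), a distance of √(4² + 4²) ≈ 6.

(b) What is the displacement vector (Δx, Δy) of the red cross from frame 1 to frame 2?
(-4, -1)

The red cross was at (13, 7) in frame 1 and (9, 6) in frame 2.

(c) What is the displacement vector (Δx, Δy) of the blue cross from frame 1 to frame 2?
(5, -2)

The blue cross was at (3, 5) in frame 1 and (8, 3) in frame 2.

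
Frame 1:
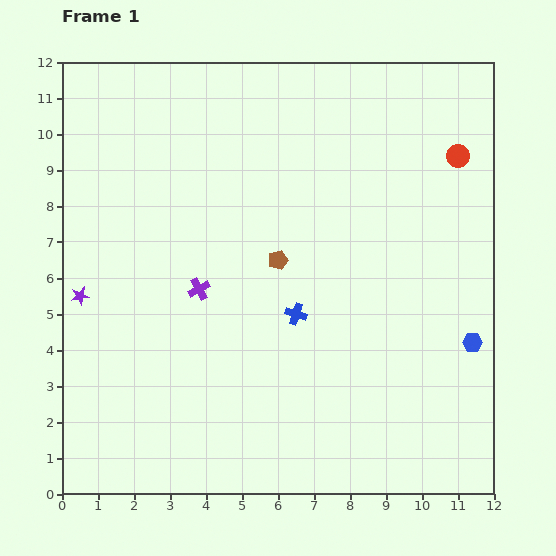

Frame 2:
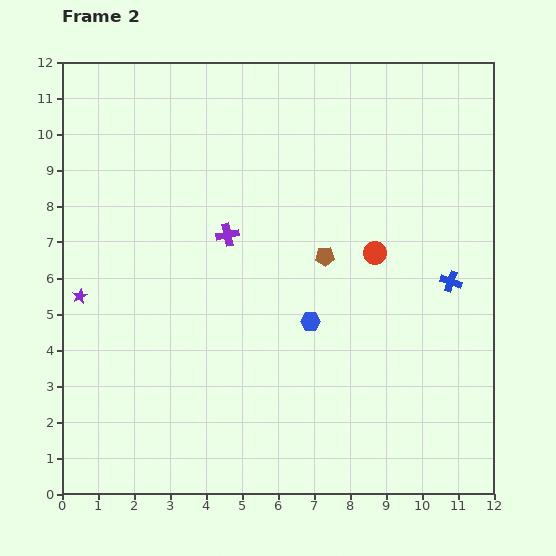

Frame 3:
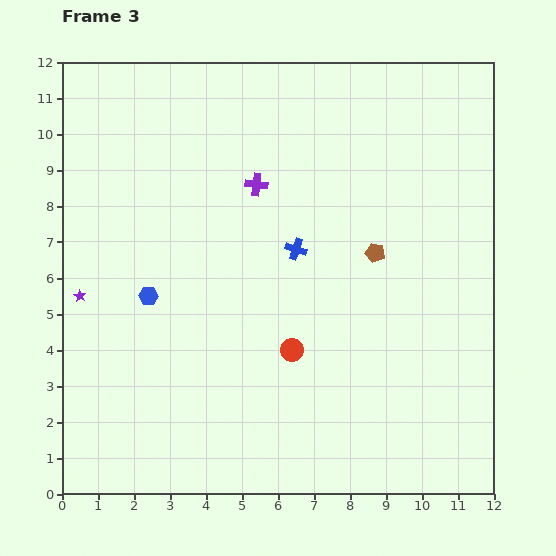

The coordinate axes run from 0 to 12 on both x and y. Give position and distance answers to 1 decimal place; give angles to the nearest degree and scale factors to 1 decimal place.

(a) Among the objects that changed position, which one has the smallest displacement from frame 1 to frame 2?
the brown pentagon

(moved 1.3)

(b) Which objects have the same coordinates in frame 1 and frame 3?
the purple star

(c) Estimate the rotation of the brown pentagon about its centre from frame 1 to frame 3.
31° clockwise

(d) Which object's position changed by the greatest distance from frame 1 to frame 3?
the blue hexagon

(moved 9.1; next 7.1)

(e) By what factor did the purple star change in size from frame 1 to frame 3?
0.6×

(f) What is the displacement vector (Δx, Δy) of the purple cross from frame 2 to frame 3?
(0.8, 1.4)

The purple cross was at (4.6, 7.2) in frame 2 and (5.4, 8.6) in frame 3.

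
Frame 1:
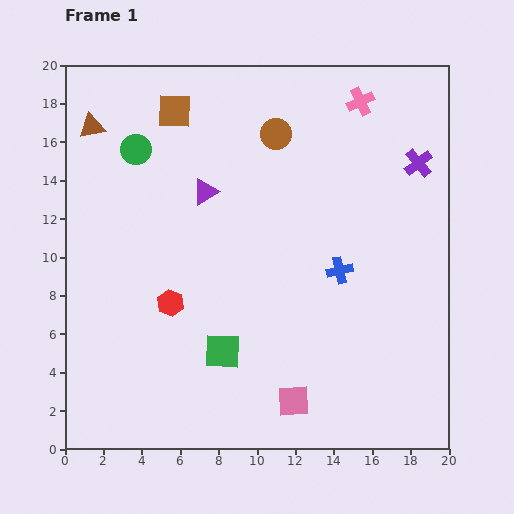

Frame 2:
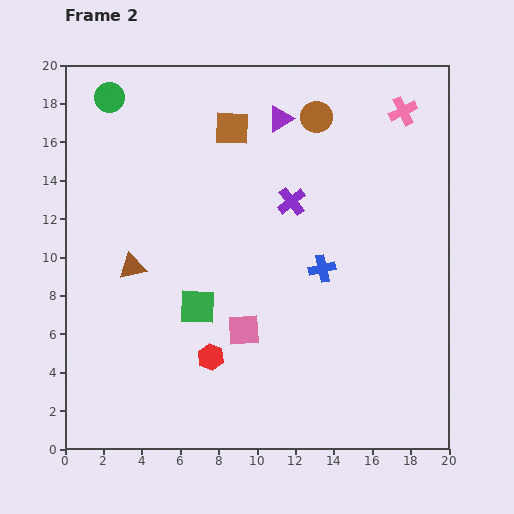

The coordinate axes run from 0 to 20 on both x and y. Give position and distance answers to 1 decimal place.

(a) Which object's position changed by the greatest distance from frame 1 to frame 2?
the brown triangle

(moved 7.6; next 6.9)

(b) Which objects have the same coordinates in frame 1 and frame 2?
none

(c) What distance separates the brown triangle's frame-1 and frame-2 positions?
7.6

The brown triangle moved from (1.4, 16.8) to (3.5, 9.5), a distance of √(2.1² + 7.3²) ≈ 7.6.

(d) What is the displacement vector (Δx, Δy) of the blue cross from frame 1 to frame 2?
(-0.9, 0.1)

The blue cross was at (14.3, 9.3) in frame 1 and (13.4, 9.4) in frame 2.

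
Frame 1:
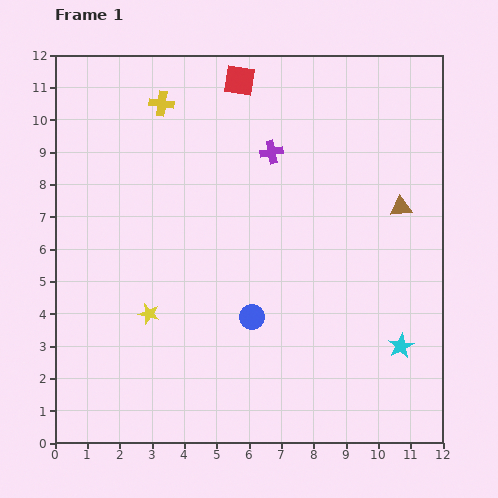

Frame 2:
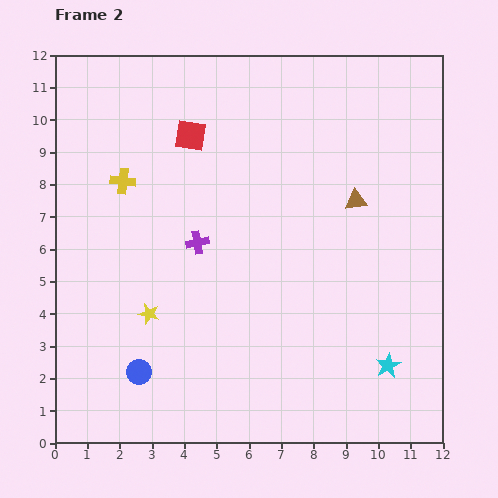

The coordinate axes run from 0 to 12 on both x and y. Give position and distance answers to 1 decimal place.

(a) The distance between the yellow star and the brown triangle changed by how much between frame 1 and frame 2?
-1.2

Distance in frame 1: 8.5. Distance in frame 2: 7.3.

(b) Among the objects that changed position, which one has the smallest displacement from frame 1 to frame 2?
the cyan star

(moved 0.7)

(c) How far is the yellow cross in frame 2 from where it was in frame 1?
2.7

The yellow cross moved from (3.3, 10.5) to (2.1, 8.1), a distance of √(1.2² + 2.4²) ≈ 2.7.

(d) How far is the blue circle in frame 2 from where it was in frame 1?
3.9

The blue circle moved from (6.1, 3.9) to (2.6, 2.2), a distance of √(3.5² + 1.7²) ≈ 3.9.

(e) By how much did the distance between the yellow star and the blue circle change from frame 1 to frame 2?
-1.4

Distance in frame 1: 3.2. Distance in frame 2: 1.8.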